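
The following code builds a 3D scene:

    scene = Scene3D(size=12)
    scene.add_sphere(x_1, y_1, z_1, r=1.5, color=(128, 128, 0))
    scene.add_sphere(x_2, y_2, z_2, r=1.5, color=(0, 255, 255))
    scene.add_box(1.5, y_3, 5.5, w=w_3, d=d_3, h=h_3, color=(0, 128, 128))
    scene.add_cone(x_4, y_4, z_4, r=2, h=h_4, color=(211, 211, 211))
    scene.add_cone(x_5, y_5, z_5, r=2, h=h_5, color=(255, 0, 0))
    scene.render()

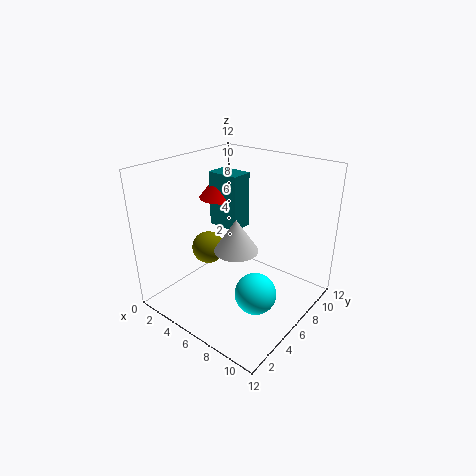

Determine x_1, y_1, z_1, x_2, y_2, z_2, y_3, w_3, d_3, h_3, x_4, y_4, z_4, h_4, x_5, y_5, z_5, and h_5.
x_1 = 2
y_1 = 6.5
z_1 = 3.5
x_2 = 10
y_2 = 3
z_2 = 4
y_3 = 7.5
w_3 = 3
d_3 = 2
h_3 = 5
x_4 = 5
y_4 = 7
z_4 = 4
h_4 = 3
x_5 = 2
y_5 = 8.5
z_5 = 8
h_5 = 2.5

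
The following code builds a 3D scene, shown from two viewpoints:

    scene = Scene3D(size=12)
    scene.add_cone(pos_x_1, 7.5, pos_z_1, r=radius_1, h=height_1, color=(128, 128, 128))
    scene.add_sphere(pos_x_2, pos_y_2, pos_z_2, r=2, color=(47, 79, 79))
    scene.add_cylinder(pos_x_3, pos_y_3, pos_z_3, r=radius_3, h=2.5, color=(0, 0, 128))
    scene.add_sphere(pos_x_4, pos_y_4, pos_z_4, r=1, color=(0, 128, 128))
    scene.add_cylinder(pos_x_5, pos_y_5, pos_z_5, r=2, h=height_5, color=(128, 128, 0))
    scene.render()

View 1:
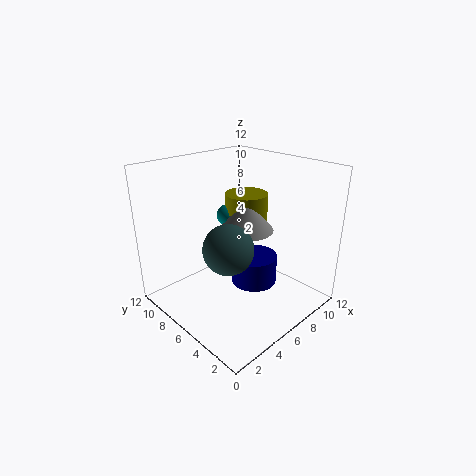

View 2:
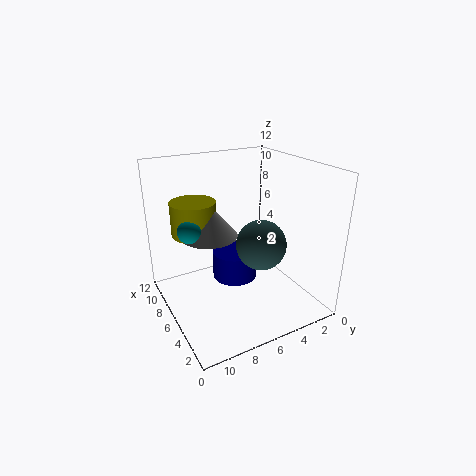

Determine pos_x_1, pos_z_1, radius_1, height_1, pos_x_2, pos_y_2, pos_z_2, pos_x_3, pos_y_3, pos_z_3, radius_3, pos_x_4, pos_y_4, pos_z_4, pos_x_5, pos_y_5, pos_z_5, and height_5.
pos_x_1 = 8.5, pos_z_1 = 5.5, radius_1 = 2.5, height_1 = 3, pos_x_2 = 4, pos_y_2 = 5, pos_z_2 = 6, pos_x_3 = 7.5, pos_y_3 = 5.5, pos_z_3 = 1.5, radius_3 = 2, pos_x_4 = 8, pos_y_4 = 9.5, pos_z_4 = 6.5, pos_x_5 = 9.5, pos_y_5 = 8.5, pos_z_5 = 5.5, height_5 = 3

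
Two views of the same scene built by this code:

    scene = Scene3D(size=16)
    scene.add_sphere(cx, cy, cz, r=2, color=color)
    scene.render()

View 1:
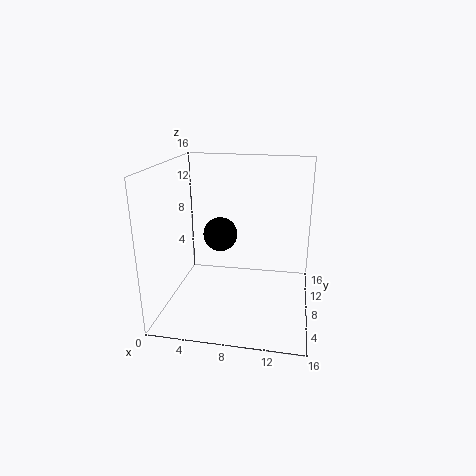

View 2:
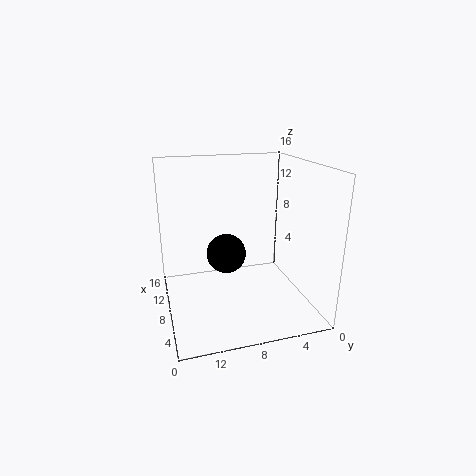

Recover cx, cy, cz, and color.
cx = 5.5, cy = 10, cz = 7.5, color = 'black'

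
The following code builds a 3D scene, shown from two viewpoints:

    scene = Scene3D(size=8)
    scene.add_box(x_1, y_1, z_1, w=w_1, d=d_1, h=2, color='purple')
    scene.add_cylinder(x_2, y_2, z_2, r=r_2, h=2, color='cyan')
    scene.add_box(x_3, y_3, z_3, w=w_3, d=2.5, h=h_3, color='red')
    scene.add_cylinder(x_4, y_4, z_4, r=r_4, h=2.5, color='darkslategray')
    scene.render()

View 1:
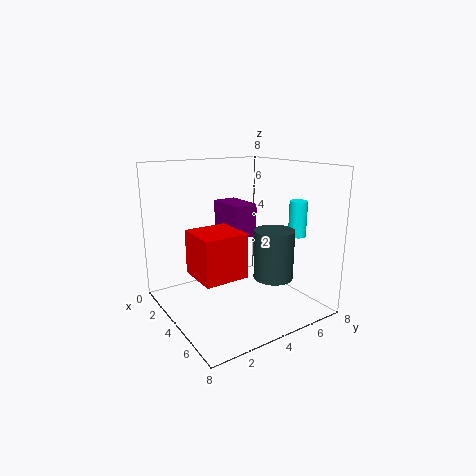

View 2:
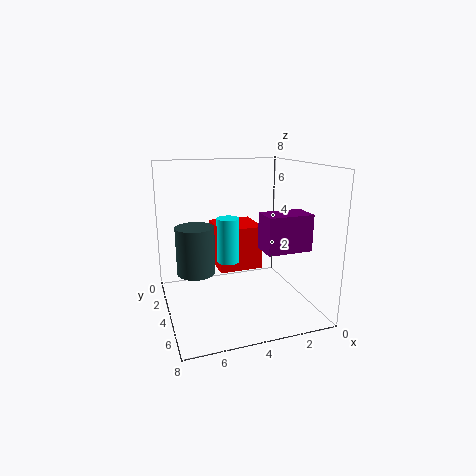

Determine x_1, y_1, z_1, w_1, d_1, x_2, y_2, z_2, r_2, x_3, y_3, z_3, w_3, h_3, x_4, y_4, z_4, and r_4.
x_1 = 0.5; y_1 = 4.5; z_1 = 3.5; w_1 = 2.5; d_1 = 1.5; x_2 = 5.5; y_2 = 7; z_2 = 4; r_2 = 0.5; x_3 = 2.5; y_3 = 1.5; z_3 = 2; w_3 = 2.5; h_3 = 2.5; x_4 = 6.5; y_4 = 4.5; z_4 = 2.5; r_4 = 1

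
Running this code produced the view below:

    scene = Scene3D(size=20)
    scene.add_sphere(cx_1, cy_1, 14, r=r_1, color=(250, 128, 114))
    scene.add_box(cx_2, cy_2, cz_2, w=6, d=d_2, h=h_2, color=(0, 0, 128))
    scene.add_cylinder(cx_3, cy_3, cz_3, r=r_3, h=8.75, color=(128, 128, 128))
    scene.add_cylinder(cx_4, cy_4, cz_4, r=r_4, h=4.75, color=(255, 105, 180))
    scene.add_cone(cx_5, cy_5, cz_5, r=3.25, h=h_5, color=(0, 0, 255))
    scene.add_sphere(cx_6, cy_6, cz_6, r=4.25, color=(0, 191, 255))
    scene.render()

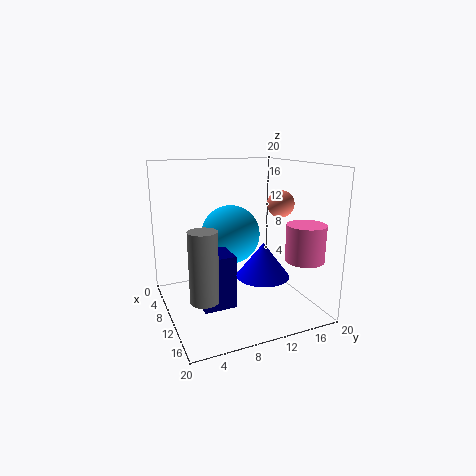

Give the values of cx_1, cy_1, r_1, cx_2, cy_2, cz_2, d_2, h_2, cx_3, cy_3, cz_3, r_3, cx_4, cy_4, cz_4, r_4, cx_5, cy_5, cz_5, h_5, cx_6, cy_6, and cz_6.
cx_1 = 9, cy_1 = 17.25, r_1 = 2, cx_2 = 8.75, cy_2 = 3.5, cz_2 = 2.25, d_2 = 4.25, h_2 = 7, cx_3 = 15.5, cy_3 = 3.25, cz_3 = 4.5, r_3 = 1.75, cx_4 = 17, cy_4 = 16.25, cz_4 = 8.25, r_4 = 2.5, cx_5 = 16.5, cy_5 = 10.5, cz_5 = 7, h_5 = 4.25, cx_6 = 7.25, cy_6 = 10, cz_6 = 9.75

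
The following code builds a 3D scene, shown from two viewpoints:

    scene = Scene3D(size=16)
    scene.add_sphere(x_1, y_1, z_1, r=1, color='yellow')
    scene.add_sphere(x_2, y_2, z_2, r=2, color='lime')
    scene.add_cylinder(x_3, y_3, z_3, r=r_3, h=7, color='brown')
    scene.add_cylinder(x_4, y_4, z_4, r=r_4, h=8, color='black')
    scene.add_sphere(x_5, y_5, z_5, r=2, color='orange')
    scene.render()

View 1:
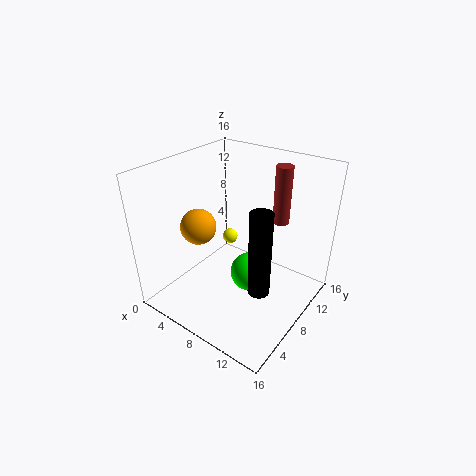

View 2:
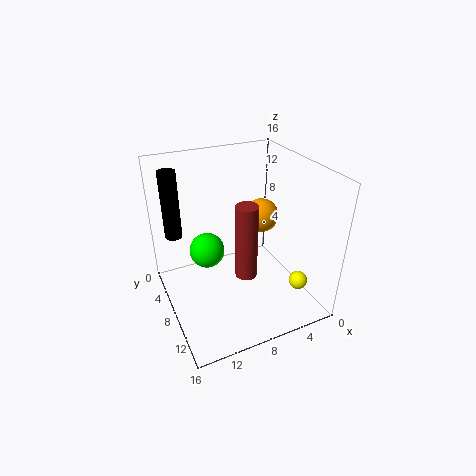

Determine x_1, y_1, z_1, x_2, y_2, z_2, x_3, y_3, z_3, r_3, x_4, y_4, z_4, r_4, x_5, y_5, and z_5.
x_1 = 3; y_1 = 13; z_1 = 4; x_2 = 11; y_2 = 6; z_2 = 6; x_3 = 10; y_3 = 14; z_3 = 8; r_3 = 1; x_4 = 14; y_4 = 3; z_4 = 7; r_4 = 1; x_5 = 4; y_5 = 6; z_5 = 9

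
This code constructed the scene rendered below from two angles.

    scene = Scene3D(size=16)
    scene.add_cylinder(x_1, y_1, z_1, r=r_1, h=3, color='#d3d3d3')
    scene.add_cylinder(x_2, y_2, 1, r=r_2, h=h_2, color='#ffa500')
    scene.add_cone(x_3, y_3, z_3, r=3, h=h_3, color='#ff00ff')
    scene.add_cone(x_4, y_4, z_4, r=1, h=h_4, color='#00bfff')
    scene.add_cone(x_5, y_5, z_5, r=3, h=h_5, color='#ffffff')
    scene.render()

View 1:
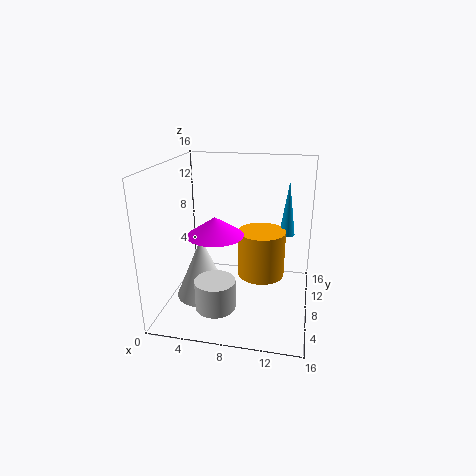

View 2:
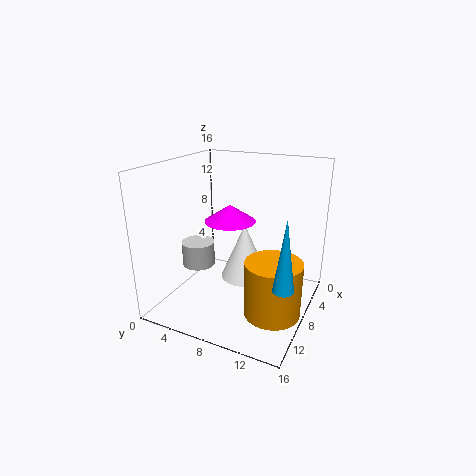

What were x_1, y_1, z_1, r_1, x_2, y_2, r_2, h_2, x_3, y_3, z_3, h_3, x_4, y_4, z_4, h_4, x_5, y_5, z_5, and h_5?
x_1 = 7; y_1 = 2; z_1 = 3; r_1 = 2; x_2 = 10; y_2 = 13; r_2 = 3; h_2 = 6; x_3 = 6; y_3 = 6; z_3 = 9; h_3 = 2; x_4 = 13; y_4 = 15; z_4 = 6; h_4 = 7; x_5 = 4; y_5 = 7; z_5 = 1; h_5 = 7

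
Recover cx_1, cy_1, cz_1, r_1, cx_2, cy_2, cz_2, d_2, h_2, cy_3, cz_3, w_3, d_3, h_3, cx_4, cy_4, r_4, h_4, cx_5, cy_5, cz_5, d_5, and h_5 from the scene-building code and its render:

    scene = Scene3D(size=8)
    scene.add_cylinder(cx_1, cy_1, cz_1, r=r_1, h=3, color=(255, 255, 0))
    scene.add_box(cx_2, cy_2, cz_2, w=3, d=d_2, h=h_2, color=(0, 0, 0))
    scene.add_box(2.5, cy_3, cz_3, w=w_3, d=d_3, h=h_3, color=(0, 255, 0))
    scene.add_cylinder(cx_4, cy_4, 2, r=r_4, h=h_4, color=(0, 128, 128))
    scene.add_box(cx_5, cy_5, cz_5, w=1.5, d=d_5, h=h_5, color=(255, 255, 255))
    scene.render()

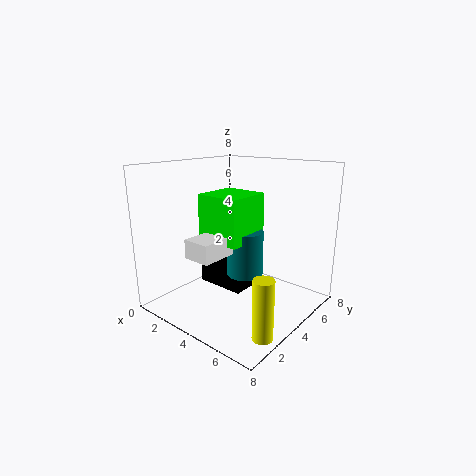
cx_1 = 7.5, cy_1 = 1.5, cz_1 = 0.5, r_1 = 0.5, cx_2 = 1, cy_2 = 4, cz_2 = 0.5, d_2 = 2, h_2 = 1.5, cy_3 = 2.5, cz_3 = 4, w_3 = 2.5, d_3 = 2.5, h_3 = 2.5, cx_4 = 4.5, cy_4 = 4, r_4 = 1, h_4 = 2.5, cx_5 = 3, cy_5 = 1, cz_5 = 3.5, d_5 = 2.5, h_5 = 1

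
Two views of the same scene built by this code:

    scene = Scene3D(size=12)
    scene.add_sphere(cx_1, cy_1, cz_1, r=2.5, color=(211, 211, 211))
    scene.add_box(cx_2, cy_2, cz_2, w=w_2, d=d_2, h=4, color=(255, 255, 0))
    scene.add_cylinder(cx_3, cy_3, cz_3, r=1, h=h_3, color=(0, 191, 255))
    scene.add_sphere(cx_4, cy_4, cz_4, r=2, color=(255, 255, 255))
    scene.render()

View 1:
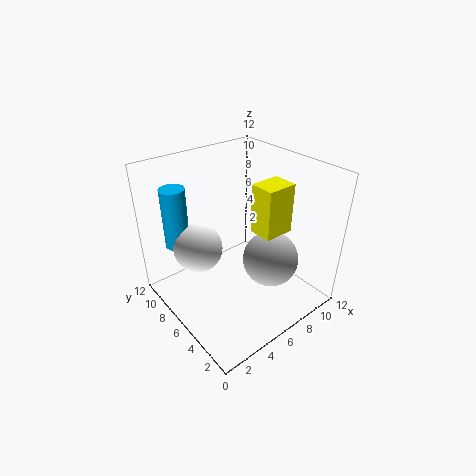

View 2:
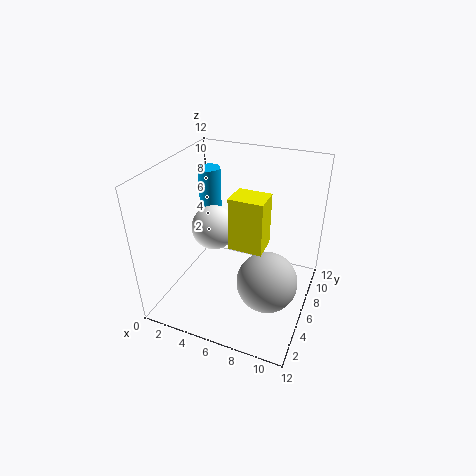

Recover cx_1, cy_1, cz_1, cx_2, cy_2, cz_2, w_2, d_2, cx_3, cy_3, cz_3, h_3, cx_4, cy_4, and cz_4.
cx_1 = 9; cy_1 = 5; cz_1 = 3; cx_2 = 6.5; cy_2 = 3; cz_2 = 7; w_2 = 2.5; d_2 = 2; cx_3 = 2; cy_3 = 9; cz_3 = 5.5; h_3 = 5; cx_4 = 3; cy_4 = 7.5; cz_4 = 5.5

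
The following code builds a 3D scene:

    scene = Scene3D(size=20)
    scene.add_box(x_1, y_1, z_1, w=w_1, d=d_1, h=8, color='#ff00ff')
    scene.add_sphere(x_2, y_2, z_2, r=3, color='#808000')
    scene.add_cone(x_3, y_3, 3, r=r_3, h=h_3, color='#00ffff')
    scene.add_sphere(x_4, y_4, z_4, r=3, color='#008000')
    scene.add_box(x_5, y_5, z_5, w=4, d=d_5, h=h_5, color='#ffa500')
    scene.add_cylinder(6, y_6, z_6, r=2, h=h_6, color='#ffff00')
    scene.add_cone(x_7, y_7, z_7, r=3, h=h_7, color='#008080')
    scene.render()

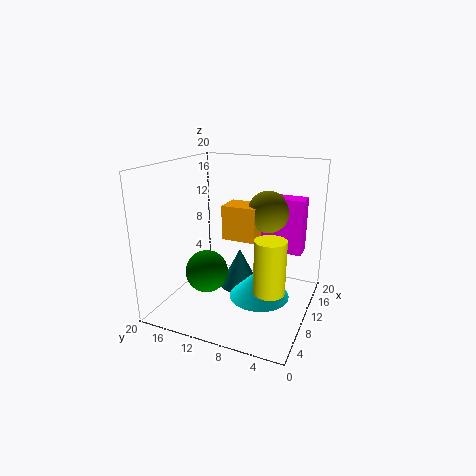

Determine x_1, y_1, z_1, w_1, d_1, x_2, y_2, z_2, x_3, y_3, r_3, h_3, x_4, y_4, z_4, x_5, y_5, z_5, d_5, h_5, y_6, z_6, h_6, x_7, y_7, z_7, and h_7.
x_1 = 14
y_1 = 2
z_1 = 7
w_1 = 3
d_1 = 6
x_2 = 14
y_2 = 7
z_2 = 13
x_3 = 8
y_3 = 6
r_3 = 4
h_3 = 4
x_4 = 8
y_4 = 14
z_4 = 5
x_5 = 11
y_5 = 8
z_5 = 9
d_5 = 5
h_5 = 5
y_6 = 4
z_6 = 5
h_6 = 7
x_7 = 13
y_7 = 11
z_7 = 1
h_7 = 6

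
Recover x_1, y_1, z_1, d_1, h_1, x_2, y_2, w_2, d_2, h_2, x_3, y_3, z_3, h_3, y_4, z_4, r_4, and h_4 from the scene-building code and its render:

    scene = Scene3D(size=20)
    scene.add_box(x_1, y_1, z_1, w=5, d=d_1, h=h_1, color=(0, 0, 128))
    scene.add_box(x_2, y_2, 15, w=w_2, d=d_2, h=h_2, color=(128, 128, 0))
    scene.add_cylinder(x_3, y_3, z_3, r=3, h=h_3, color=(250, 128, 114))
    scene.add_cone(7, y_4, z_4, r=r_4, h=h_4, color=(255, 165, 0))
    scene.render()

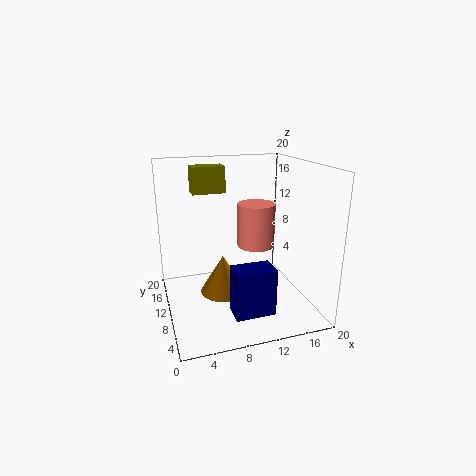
x_1 = 7, y_1 = 1, z_1 = 3, d_1 = 3, h_1 = 6, x_2 = 5, y_2 = 16, w_2 = 5, d_2 = 3, h_2 = 4, x_3 = 15, y_3 = 16, z_3 = 6, h_3 = 7, y_4 = 7, z_4 = 4, r_4 = 3, h_4 = 5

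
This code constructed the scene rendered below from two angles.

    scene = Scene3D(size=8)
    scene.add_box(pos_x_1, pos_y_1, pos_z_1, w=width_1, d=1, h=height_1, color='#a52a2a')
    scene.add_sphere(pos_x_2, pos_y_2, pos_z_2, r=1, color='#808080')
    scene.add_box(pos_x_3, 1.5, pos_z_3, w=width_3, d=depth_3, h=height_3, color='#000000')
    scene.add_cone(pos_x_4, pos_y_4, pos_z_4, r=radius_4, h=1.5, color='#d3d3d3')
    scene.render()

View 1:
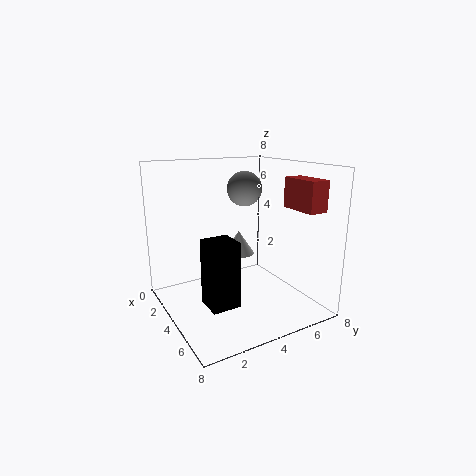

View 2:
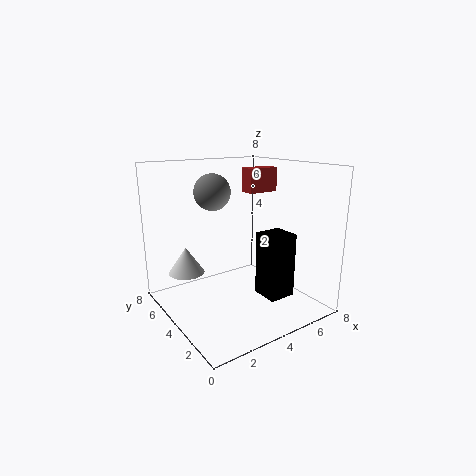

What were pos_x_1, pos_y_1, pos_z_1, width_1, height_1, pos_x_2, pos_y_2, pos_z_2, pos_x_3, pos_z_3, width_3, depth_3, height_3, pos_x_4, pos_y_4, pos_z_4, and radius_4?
pos_x_1 = 6, pos_y_1 = 5.5, pos_z_1 = 6, width_1 = 2, height_1 = 1.5, pos_x_2 = 3, pos_y_2 = 5, pos_z_2 = 6.5, pos_x_3 = 4.5, pos_z_3 = 1, width_3 = 1.5, depth_3 = 1.5, height_3 = 3.5, pos_x_4 = 1.5, pos_y_4 = 5.5, pos_z_4 = 2, radius_4 = 1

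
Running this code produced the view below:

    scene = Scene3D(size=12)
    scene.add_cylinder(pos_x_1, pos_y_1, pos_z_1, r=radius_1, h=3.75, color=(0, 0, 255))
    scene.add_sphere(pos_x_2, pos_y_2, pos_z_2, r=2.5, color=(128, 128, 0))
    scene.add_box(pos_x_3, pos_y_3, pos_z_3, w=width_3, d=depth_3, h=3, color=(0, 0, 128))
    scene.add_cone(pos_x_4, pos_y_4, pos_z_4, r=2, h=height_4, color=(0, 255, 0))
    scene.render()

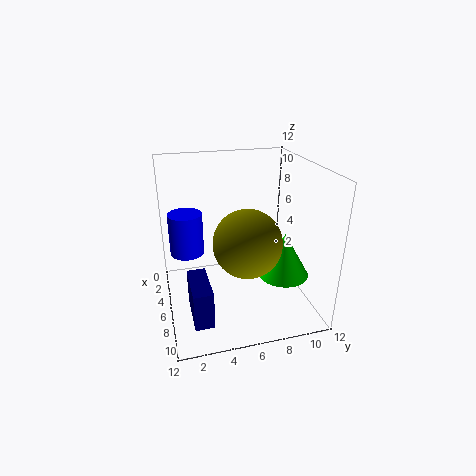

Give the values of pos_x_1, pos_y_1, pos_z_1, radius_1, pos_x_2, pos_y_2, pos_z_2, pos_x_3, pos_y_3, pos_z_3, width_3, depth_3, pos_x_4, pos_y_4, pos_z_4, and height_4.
pos_x_1 = 3.25
pos_y_1 = 2
pos_z_1 = 3.75
radius_1 = 1.5
pos_x_2 = 9.5
pos_y_2 = 5.75
pos_z_2 = 7.25
pos_x_3 = 6.75
pos_y_3 = 1.5
pos_z_3 = 1
width_3 = 3.75
depth_3 = 1.5
pos_x_4 = 8.75
pos_y_4 = 9
pos_z_4 = 3.75
height_4 = 3.5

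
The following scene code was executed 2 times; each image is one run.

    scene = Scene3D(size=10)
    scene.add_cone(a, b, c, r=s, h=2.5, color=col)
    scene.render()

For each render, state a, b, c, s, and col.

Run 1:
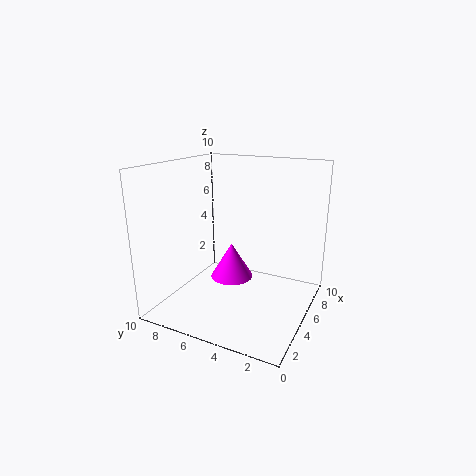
a = 5
b = 5.5
c = 2
s = 1.5
col = 'magenta'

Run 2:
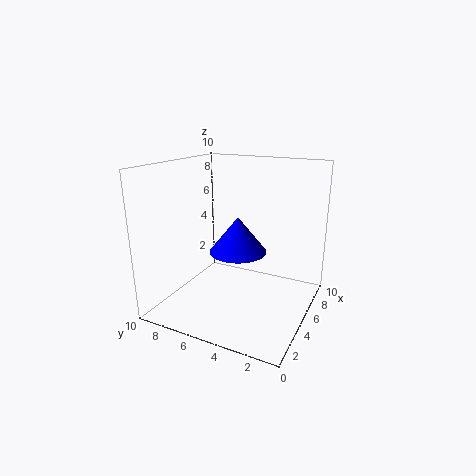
a = 5
b = 5
c = 4
s = 2
col = 'blue'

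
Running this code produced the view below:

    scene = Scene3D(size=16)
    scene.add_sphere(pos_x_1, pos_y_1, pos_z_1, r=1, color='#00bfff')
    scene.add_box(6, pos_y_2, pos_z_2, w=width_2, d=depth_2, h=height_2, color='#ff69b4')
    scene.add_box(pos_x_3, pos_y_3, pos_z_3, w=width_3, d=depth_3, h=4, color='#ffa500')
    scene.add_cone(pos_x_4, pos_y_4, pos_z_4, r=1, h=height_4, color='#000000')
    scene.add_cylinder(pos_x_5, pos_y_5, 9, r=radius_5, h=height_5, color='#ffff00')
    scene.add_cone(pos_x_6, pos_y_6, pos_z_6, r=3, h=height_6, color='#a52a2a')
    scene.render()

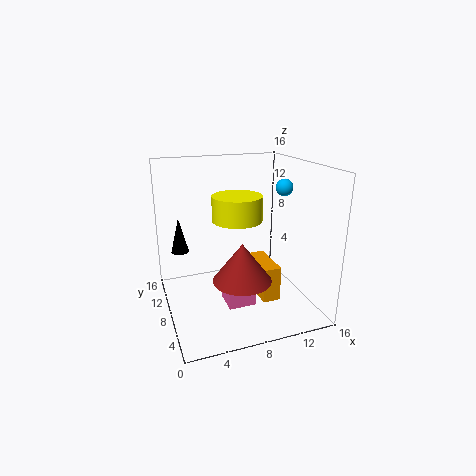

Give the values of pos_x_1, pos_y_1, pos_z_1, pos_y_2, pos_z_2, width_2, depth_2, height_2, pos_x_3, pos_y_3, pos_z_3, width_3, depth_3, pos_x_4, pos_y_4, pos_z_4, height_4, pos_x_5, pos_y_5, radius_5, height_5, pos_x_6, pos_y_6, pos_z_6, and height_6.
pos_x_1 = 14, pos_y_1 = 9, pos_z_1 = 13, pos_y_2 = 5, pos_z_2 = 1, width_2 = 3, depth_2 = 3, height_2 = 2, pos_x_3 = 10, pos_y_3 = 5, pos_z_3 = 1, width_3 = 2, depth_3 = 5, pos_x_4 = 2, pos_y_4 = 11, pos_z_4 = 6, height_4 = 4, pos_x_5 = 9, pos_y_5 = 11, radius_5 = 3, height_5 = 3, pos_x_6 = 7, pos_y_6 = 4, pos_z_6 = 5, height_6 = 4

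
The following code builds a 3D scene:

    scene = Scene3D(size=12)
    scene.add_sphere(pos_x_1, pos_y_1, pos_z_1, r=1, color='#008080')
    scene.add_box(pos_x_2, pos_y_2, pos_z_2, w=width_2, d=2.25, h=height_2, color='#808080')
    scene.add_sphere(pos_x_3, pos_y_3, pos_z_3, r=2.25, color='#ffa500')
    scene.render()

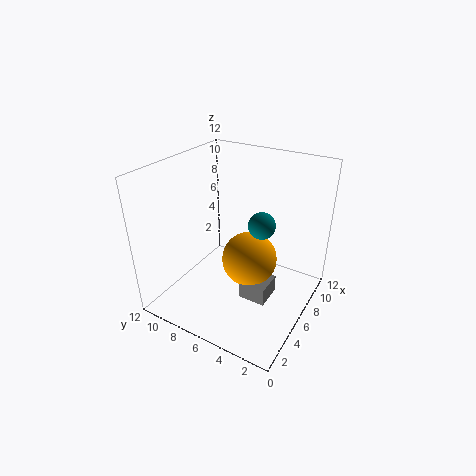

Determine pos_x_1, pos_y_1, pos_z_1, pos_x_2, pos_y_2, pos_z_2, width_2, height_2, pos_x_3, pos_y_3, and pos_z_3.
pos_x_1 = 4.75
pos_y_1 = 3.25
pos_z_1 = 8.5
pos_x_2 = 4
pos_y_2 = 2.5
pos_z_2 = 1.75
width_2 = 2.25
height_2 = 1.5
pos_x_3 = 5.75
pos_y_3 = 4.75
pos_z_3 = 4.5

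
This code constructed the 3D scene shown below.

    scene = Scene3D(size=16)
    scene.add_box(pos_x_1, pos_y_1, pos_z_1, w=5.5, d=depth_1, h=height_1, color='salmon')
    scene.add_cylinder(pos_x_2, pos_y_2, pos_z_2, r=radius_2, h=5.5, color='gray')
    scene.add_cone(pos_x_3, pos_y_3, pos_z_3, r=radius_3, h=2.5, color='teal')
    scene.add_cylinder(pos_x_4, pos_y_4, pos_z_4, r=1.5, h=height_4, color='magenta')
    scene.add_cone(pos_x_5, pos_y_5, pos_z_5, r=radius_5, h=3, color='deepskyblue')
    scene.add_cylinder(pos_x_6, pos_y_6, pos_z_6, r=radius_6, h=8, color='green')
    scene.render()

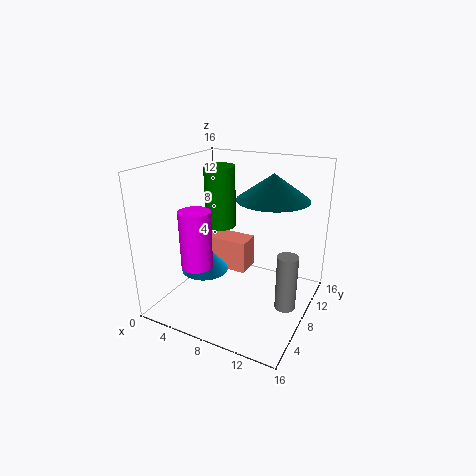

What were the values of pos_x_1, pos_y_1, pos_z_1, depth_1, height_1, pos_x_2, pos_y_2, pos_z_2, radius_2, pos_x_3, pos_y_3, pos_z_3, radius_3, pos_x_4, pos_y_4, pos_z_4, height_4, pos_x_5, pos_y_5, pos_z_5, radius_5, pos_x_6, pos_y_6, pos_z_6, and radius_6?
pos_x_1 = 2
pos_y_1 = 10.5
pos_z_1 = 2
depth_1 = 3
height_1 = 4
pos_x_2 = 15
pos_y_2 = 4.5
pos_z_2 = 3.5
radius_2 = 1
pos_x_3 = 12.5
pos_y_3 = 6.5
pos_z_3 = 13.5
radius_3 = 3.5
pos_x_4 = 7
pos_y_4 = 1.5
pos_z_4 = 7.5
height_4 = 5.5
pos_x_5 = 5.5
pos_y_5 = 5
pos_z_5 = 5
radius_5 = 2.5
pos_x_6 = 2.5
pos_y_6 = 13.5
pos_z_6 = 6.5
radius_6 = 2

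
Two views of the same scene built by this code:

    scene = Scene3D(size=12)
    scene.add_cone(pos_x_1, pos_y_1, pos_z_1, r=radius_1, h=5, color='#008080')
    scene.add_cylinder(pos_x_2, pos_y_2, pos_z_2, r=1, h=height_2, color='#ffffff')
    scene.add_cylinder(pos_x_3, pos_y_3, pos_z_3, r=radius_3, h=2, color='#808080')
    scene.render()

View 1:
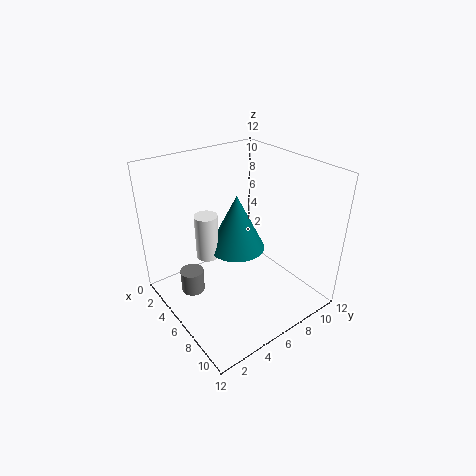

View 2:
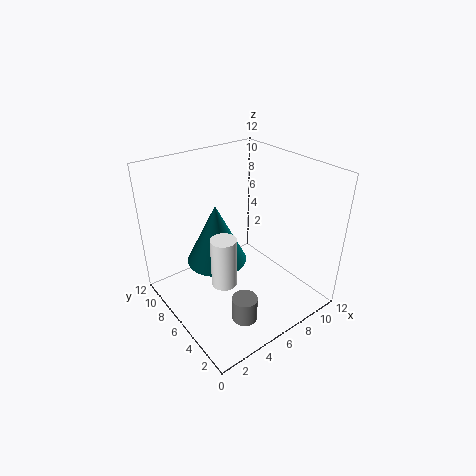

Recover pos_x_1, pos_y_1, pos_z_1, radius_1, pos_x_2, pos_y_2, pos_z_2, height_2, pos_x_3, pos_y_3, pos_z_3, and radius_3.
pos_x_1 = 4.5; pos_y_1 = 7; pos_z_1 = 4; radius_1 = 2.5; pos_x_2 = 3.5; pos_y_2 = 4.5; pos_z_2 = 3.5; height_2 = 4; pos_x_3 = 4; pos_y_3 = 2.5; pos_z_3 = 1; radius_3 = 1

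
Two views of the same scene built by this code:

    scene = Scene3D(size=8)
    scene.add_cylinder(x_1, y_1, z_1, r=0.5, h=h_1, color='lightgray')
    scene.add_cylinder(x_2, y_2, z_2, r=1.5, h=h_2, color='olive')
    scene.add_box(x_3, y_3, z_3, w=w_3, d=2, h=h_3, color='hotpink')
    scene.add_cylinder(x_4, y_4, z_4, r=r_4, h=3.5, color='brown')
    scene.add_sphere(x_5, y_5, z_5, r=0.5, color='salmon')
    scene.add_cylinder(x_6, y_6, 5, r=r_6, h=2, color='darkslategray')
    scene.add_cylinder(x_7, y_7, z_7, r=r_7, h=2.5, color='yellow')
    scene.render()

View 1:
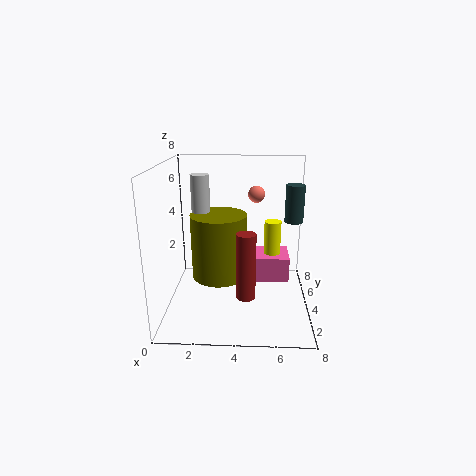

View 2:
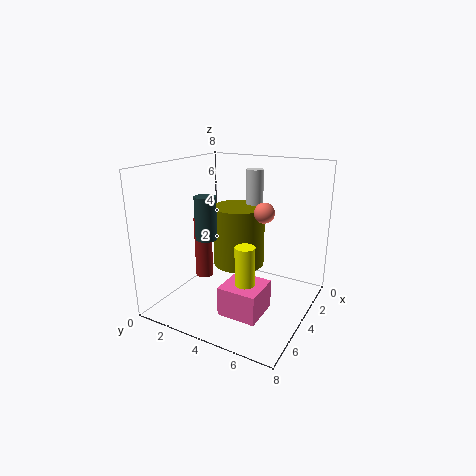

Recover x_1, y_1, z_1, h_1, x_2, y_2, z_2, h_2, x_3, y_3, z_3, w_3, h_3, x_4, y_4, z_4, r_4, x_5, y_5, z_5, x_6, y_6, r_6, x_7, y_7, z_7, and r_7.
x_1 = 2, y_1 = 4, z_1 = 4, h_1 = 3.5, x_2 = 3, y_2 = 3.5, z_2 = 2, h_2 = 3.5, x_3 = 5, y_3 = 4.5, z_3 = 1, w_3 = 2, h_3 = 1.5, x_4 = 4.5, y_4 = 2, z_4 = 1.5, r_4 = 0.5, x_5 = 5, y_5 = 6, z_5 = 6, x_6 = 7, y_6 = 4, r_6 = 0.5, x_7 = 6, y_7 = 5.5, z_7 = 2, r_7 = 0.5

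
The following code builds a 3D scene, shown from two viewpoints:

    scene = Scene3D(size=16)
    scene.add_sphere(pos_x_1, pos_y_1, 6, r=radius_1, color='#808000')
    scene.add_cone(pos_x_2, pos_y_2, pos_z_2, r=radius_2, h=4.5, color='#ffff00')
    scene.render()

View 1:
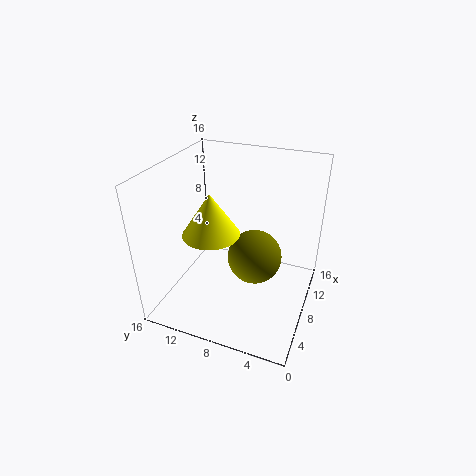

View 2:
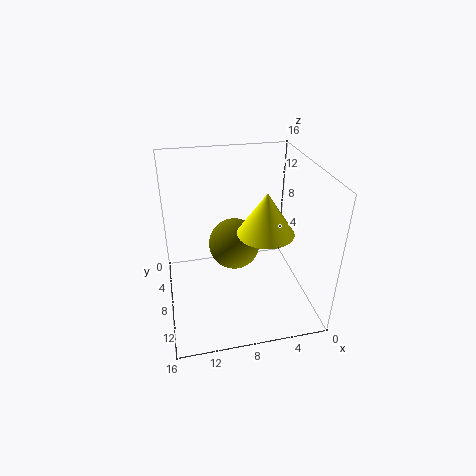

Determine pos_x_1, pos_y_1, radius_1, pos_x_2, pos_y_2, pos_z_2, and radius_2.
pos_x_1 = 8, pos_y_1 = 6, radius_1 = 3, pos_x_2 = 5.5, pos_y_2 = 10, pos_z_2 = 9.5, radius_2 = 3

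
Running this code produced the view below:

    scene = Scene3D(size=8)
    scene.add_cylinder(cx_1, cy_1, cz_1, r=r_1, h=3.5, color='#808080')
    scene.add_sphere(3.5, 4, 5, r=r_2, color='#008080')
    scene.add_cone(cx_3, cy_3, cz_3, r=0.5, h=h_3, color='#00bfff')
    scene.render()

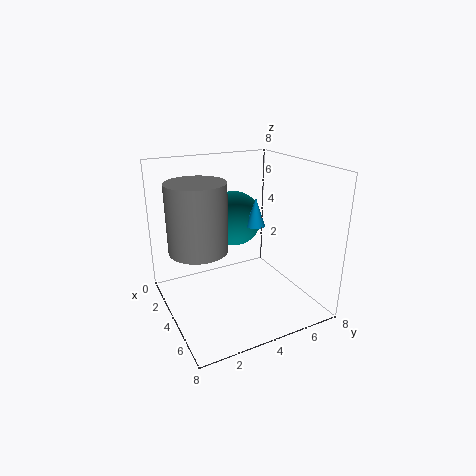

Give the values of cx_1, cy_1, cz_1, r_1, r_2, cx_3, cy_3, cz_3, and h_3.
cx_1 = 4.5, cy_1 = 1.5, cz_1 = 4, r_1 = 1.5, r_2 = 1.5, cx_3 = 5, cy_3 = 4.5, cz_3 = 5, h_3 = 1.5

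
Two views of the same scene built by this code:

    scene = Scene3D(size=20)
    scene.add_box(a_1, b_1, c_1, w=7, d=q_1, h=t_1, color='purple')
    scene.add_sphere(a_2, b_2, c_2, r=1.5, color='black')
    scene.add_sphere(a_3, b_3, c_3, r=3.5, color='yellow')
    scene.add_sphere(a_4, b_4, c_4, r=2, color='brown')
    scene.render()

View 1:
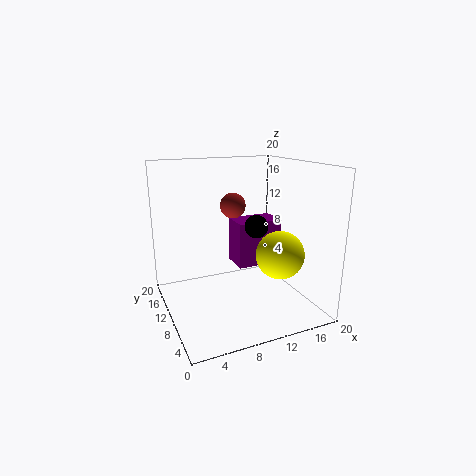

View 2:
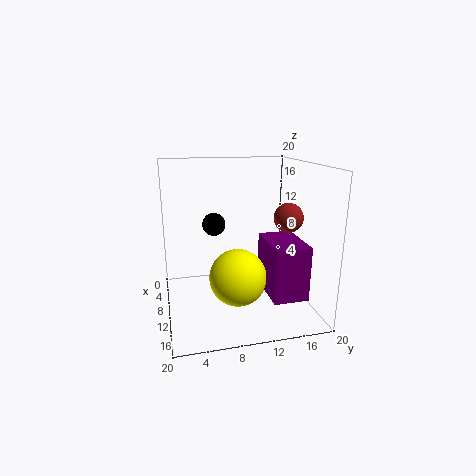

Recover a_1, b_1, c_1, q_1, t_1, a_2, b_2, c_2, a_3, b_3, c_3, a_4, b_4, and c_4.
a_1 = 11.5, b_1 = 12.5, c_1 = 4, q_1 = 4.5, t_1 = 7, a_2 = 11, b_2 = 6.5, c_2 = 12.5, a_3 = 16, b_3 = 8.5, c_3 = 7, a_4 = 12, b_4 = 16.5, c_4 = 13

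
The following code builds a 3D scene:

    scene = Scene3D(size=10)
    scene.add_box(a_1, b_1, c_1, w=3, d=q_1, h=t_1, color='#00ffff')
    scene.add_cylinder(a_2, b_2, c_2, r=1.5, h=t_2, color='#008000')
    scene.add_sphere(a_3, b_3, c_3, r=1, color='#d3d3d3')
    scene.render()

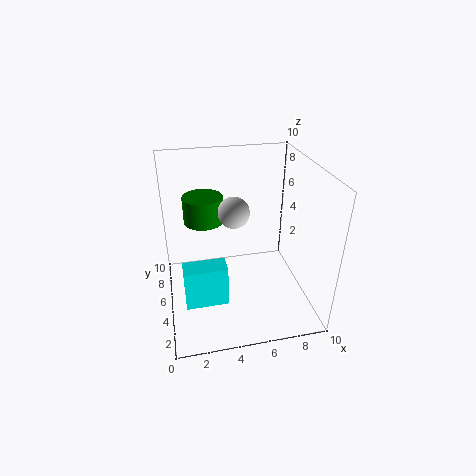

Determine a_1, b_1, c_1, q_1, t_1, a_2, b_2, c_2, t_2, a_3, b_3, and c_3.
a_1 = 1
b_1 = 3.5
c_1 = 0.5
q_1 = 1.5
t_1 = 3
a_2 = 3
b_2 = 8
c_2 = 5
t_2 = 2
a_3 = 4.5
b_3 = 4
c_3 = 7.5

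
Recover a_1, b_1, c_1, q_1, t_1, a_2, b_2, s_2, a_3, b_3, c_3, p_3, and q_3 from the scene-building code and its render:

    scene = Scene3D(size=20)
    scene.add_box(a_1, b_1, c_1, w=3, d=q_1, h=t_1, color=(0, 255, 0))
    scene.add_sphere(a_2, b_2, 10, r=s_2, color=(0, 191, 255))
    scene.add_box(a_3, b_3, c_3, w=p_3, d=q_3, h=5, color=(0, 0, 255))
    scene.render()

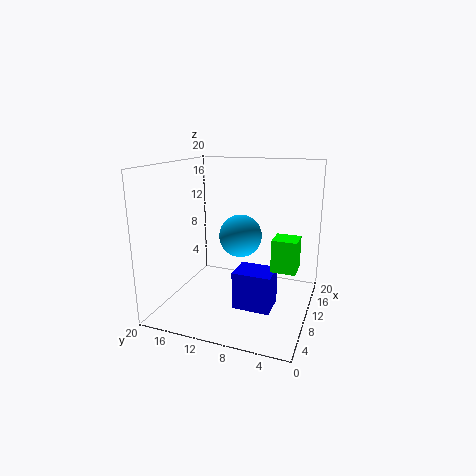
a_1 = 5, b_1 = 1, c_1 = 8, q_1 = 3, t_1 = 4, a_2 = 11, b_2 = 10, s_2 = 3, a_3 = 5, b_3 = 4, c_3 = 2, p_3 = 4, q_3 = 5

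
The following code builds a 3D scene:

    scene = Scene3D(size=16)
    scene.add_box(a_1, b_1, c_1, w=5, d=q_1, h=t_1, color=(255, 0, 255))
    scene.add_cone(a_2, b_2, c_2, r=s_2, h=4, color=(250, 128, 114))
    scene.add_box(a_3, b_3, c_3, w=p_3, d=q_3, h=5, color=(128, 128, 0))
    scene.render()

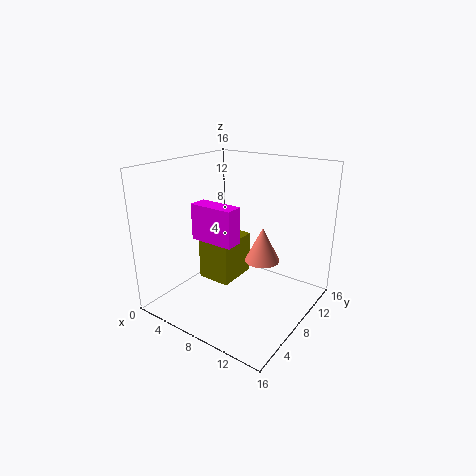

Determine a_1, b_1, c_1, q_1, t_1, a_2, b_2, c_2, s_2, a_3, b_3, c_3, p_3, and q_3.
a_1 = 4; b_1 = 5; c_1 = 8; q_1 = 2; t_1 = 4; a_2 = 10; b_2 = 10; c_2 = 5; s_2 = 2; a_3 = 3; b_3 = 7; c_3 = 2; p_3 = 4; q_3 = 5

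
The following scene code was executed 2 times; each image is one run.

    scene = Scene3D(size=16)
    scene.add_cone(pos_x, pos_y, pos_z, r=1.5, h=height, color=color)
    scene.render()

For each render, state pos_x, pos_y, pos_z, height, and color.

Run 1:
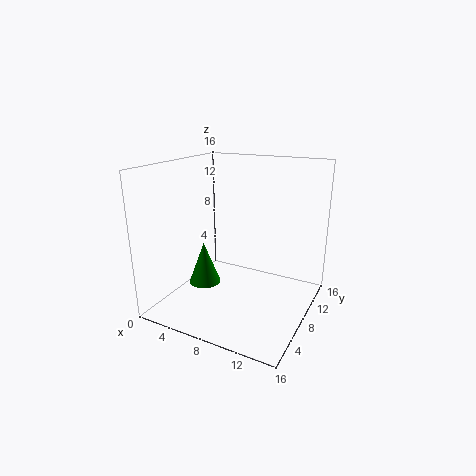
pos_x = 7.5
pos_y = 2
pos_z = 5.5
height = 4
color = 'green'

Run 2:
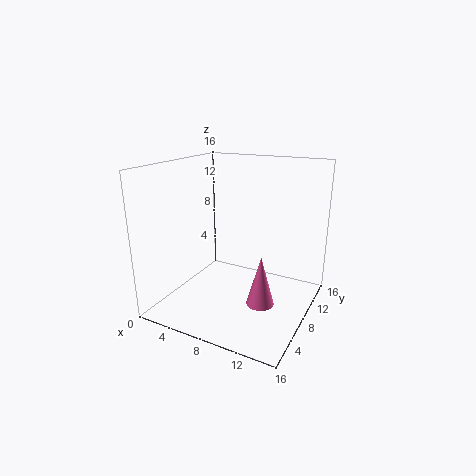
pos_x = 11.5
pos_y = 6.5
pos_z = 1.5
height = 5.5
color = 'hotpink'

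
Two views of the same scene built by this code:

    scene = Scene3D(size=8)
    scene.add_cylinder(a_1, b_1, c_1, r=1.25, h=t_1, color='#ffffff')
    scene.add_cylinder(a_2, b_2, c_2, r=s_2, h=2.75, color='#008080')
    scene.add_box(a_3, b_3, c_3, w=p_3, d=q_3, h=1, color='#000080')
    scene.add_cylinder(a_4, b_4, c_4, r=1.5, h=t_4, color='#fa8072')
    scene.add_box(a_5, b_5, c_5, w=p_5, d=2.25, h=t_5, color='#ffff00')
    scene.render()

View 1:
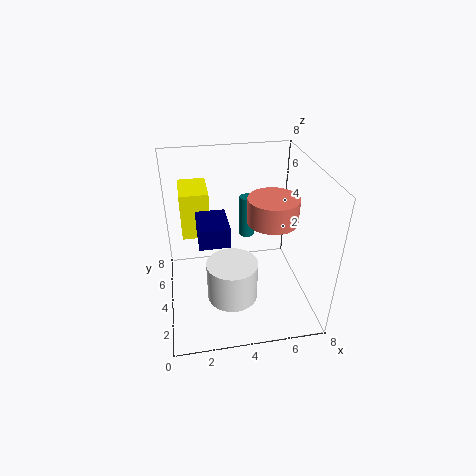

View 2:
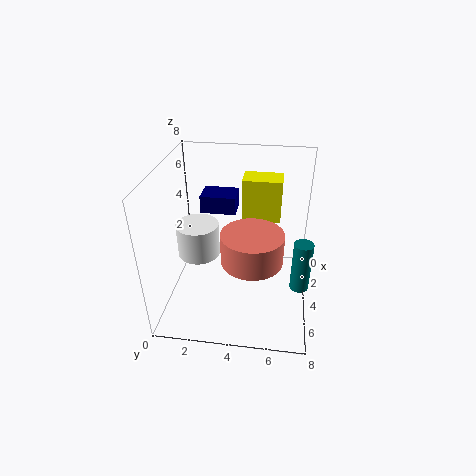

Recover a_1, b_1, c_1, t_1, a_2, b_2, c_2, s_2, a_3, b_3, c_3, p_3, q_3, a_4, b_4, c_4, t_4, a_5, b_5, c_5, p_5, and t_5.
a_1 = 3.25, b_1 = 1.5, c_1 = 2.25, t_1 = 2, a_2 = 5.25, b_2 = 7.5, c_2 = 2, s_2 = 0.5, a_3 = 1.75, b_3 = 1.75, c_3 = 5, p_3 = 1.5, q_3 = 2, a_4 = 6.25, b_4 = 5, c_4 = 4.25, t_4 = 1.5, a_5 = 1, b_5 = 4, c_5 = 4.25, p_5 = 1.5, t_5 = 2.5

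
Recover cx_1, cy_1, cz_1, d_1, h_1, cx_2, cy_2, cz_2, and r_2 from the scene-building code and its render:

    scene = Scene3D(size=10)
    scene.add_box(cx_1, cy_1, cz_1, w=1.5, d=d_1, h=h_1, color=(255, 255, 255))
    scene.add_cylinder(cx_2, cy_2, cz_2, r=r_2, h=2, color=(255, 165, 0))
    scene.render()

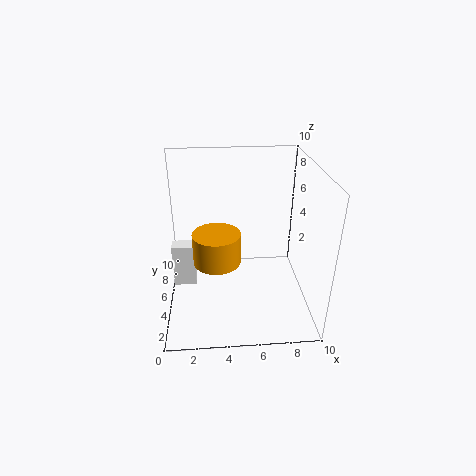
cx_1 = 0.5, cy_1 = 4, cz_1 = 2, d_1 = 1, h_1 = 3, cx_2 = 3.5, cy_2 = 3, cz_2 = 4.5, r_2 = 1.5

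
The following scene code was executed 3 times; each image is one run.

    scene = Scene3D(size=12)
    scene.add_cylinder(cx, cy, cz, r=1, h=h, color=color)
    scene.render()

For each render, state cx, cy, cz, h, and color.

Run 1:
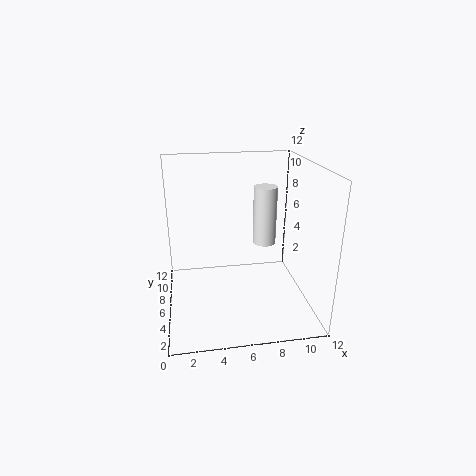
cx = 8.5, cy = 7, cz = 5, h = 5, color = 'white'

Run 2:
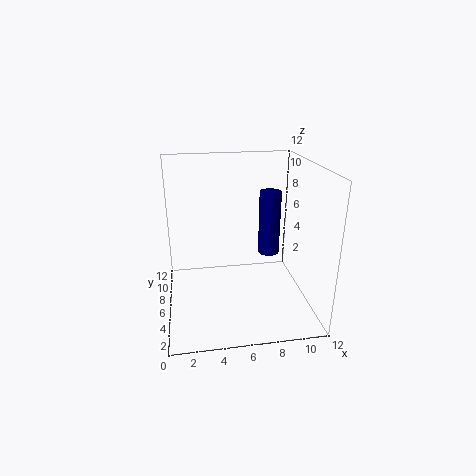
cx = 9.5, cy = 9, cz = 3, h = 6, color = 'navy'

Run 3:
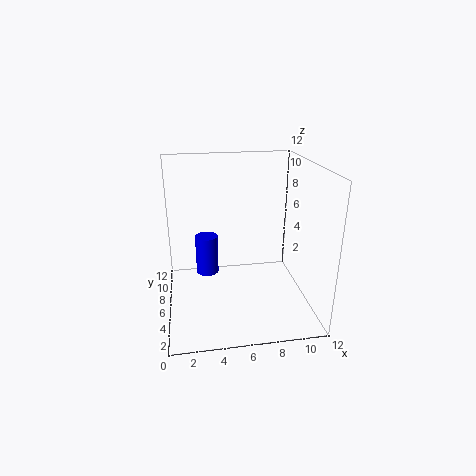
cx = 3.5, cy = 8, cz = 2, h = 3.5, color = 'blue'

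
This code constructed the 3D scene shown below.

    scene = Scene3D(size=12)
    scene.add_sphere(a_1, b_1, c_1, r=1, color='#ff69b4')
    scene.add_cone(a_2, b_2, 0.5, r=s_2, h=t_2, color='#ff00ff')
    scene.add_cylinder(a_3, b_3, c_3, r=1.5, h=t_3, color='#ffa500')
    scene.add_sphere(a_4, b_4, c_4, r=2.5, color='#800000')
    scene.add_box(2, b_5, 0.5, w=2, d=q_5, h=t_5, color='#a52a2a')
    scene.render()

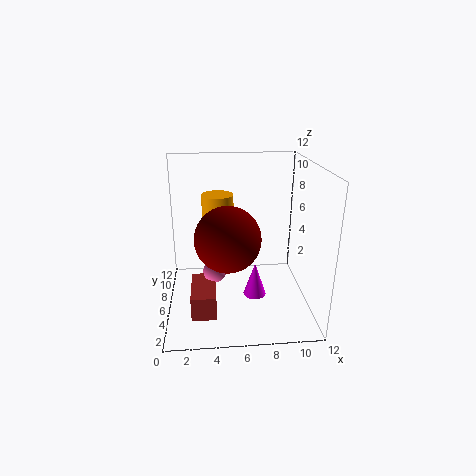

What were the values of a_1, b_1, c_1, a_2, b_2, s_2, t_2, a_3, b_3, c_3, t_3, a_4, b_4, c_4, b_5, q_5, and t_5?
a_1 = 4; b_1 = 6; c_1 = 3; a_2 = 7.5; b_2 = 6; s_2 = 1; t_2 = 3; a_3 = 4.5; b_3 = 10.5; c_3 = 6; t_3 = 2.5; a_4 = 5; b_4 = 3.5; c_4 = 7; b_5 = 2.5; q_5 = 4; t_5 = 2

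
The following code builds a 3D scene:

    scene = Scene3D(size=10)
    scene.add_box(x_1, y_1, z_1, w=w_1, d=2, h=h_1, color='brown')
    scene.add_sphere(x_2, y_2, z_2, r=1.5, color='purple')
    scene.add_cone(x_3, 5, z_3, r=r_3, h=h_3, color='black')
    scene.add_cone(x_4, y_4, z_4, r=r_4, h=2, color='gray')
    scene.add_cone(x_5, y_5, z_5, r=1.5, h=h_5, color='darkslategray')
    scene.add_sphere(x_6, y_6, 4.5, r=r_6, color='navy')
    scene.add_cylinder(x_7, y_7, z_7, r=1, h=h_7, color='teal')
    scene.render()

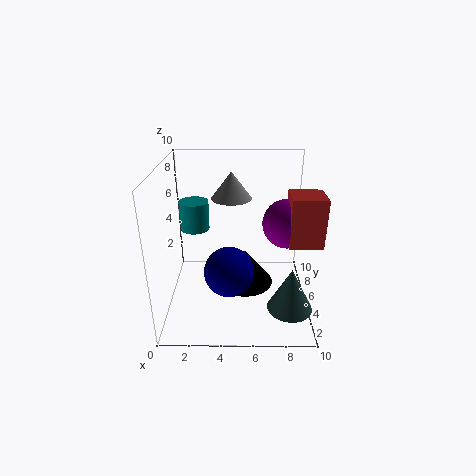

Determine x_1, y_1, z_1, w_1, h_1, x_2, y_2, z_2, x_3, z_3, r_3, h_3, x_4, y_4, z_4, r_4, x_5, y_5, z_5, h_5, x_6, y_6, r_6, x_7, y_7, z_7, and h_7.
x_1 = 8
y_1 = 1.5
z_1 = 6
w_1 = 2
h_1 = 3
x_2 = 8
y_2 = 3
z_2 = 7
x_3 = 5.5
z_3 = 1.5
r_3 = 2
h_3 = 2.5
x_4 = 4.5
y_4 = 7.5
z_4 = 7
r_4 = 1.5
x_5 = 8.5
y_5 = 2.5
z_5 = 1
h_5 = 3
x_6 = 4.5
y_6 = 1.5
r_6 = 1.5
x_7 = 2
y_7 = 5.5
z_7 = 5.5
h_7 = 2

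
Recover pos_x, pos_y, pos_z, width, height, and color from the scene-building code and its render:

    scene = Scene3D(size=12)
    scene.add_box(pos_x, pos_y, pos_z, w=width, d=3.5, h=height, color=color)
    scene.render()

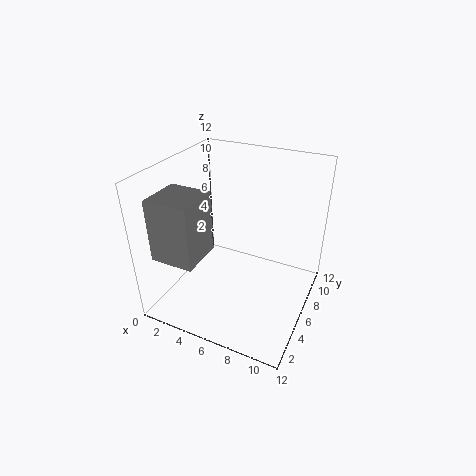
pos_x = 1; pos_y = 1; pos_z = 5.5; width = 3.5; height = 5; color = 'gray'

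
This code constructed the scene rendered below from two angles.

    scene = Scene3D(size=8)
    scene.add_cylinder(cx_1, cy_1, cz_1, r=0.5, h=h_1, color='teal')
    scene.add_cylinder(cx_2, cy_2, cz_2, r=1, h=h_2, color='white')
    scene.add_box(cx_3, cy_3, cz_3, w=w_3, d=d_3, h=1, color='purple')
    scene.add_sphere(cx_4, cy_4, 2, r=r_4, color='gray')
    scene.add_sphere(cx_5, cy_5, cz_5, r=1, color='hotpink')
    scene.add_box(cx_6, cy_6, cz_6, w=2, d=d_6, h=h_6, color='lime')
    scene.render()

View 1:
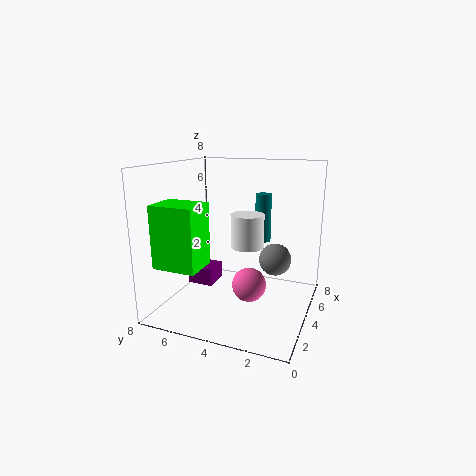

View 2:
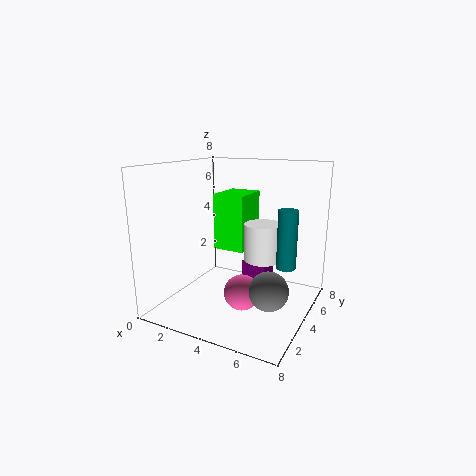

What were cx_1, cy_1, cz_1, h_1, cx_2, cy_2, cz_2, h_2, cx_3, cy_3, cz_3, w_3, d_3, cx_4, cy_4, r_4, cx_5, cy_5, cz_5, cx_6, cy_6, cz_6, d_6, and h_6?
cx_1 = 7
cy_1 = 3.5
cz_1 = 3
h_1 = 3
cx_2 = 5.5
cy_2 = 4
cz_2 = 3
h_2 = 2
cx_3 = 3.5
cy_3 = 5.5
cz_3 = 1
w_3 = 1.5
d_3 = 1.5
cx_4 = 6.5
cy_4 = 2.5
r_4 = 1
cx_5 = 4.5
cy_5 = 3.5
cz_5 = 1
cx_6 = 1.5
cy_6 = 5.5
cz_6 = 2.5
d_6 = 2.5
h_6 = 3.5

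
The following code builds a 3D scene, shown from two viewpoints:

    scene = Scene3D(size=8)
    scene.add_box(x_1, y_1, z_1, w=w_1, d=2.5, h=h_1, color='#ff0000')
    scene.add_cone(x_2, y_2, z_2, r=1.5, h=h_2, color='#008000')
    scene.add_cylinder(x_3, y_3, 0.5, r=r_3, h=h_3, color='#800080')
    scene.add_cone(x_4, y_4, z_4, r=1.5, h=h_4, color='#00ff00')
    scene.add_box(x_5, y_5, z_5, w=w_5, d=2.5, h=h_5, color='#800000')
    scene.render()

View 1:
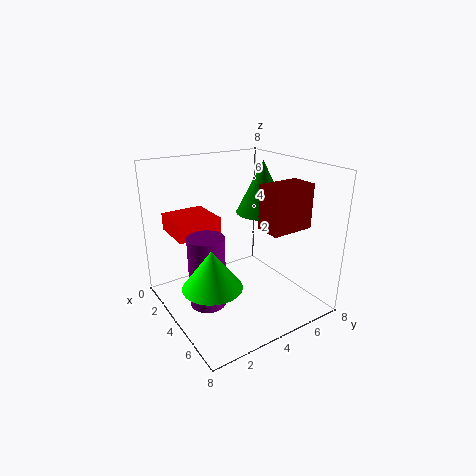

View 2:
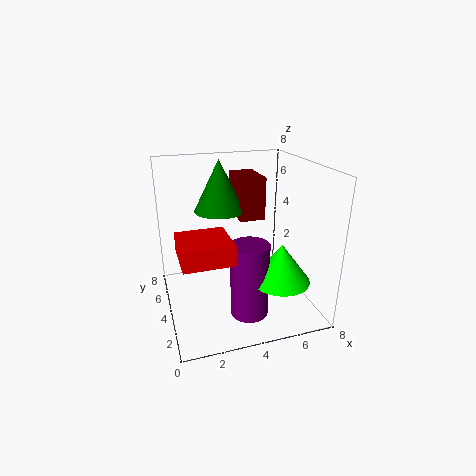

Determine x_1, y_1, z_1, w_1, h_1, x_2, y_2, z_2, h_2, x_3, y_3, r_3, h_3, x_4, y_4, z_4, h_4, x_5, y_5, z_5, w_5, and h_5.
x_1 = 0.5, y_1 = 1, z_1 = 4, w_1 = 2.5, h_1 = 1, x_2 = 3.5, y_2 = 6, z_2 = 5, h_2 = 3, x_3 = 4, y_3 = 2, r_3 = 1, h_3 = 4, x_4 = 5.5, y_4 = 1.5, z_4 = 2.5, h_4 = 2, x_5 = 4.5, y_5 = 5, z_5 = 4.5, w_5 = 1.5, h_5 = 2.5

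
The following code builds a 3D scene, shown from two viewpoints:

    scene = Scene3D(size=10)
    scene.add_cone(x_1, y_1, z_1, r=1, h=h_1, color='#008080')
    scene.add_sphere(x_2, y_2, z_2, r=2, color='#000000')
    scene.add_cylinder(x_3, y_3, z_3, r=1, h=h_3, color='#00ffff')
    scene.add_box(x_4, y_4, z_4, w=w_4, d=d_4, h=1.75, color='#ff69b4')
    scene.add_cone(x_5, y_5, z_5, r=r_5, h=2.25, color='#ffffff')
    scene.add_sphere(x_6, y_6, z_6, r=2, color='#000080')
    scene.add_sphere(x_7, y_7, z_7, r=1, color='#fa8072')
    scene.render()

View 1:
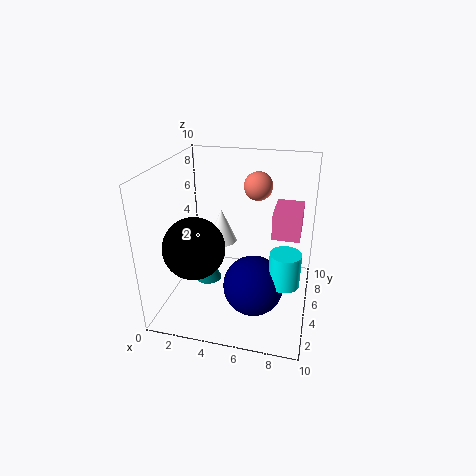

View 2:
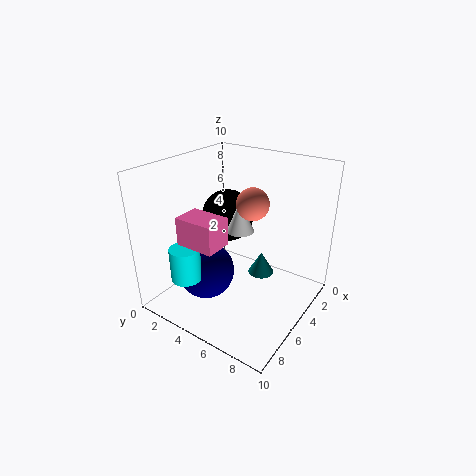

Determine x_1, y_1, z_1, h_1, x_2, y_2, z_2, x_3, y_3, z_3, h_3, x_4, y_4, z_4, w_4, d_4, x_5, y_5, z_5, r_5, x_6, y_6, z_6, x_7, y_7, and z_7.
x_1 = 2.5, y_1 = 5.5, z_1 = 1, h_1 = 1.75, x_2 = 2.75, y_2 = 2.5, z_2 = 5.25, x_3 = 8.5, y_3 = 3.25, z_3 = 3, h_3 = 2.25, x_4 = 7.5, y_4 = 3.5, z_4 = 6, w_4 = 1.75, d_4 = 2.5, x_5 = 4, y_5 = 4.5, z_5 = 5, r_5 = 1, x_6 = 6.5, y_6 = 3.25, z_6 = 2.5, x_7 = 6, y_7 = 6.75, z_7 = 8.25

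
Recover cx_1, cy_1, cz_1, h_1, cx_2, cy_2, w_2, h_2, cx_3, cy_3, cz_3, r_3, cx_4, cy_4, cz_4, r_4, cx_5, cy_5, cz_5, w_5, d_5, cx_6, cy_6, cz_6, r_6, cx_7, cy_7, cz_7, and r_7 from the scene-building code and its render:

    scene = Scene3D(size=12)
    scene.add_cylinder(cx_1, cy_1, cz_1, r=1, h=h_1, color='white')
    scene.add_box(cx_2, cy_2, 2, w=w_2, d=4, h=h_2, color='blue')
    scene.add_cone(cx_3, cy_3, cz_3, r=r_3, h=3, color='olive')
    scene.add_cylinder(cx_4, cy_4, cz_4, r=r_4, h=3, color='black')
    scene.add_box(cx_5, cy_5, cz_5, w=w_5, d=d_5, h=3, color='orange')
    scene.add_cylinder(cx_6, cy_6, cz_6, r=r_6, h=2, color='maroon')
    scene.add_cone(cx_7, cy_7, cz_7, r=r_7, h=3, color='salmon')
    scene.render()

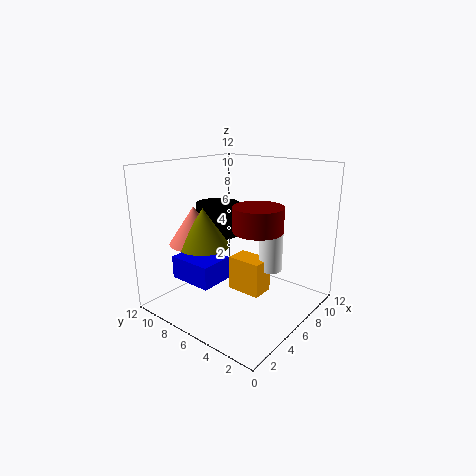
cx_1 = 8; cy_1 = 4; cz_1 = 3; h_1 = 5; cx_2 = 3; cy_2 = 7; w_2 = 3; h_2 = 2; cx_3 = 3; cy_3 = 7; cz_3 = 6; r_3 = 2; cx_4 = 8; cy_4 = 10; cz_4 = 5; r_4 = 2; cx_5 = 6; cy_5 = 4; cz_5 = 1; w_5 = 2; d_5 = 3; cx_6 = 6; cy_6 = 4; cz_6 = 7; r_6 = 2; cx_7 = 3; cy_7 = 8; cz_7 = 6; r_7 = 2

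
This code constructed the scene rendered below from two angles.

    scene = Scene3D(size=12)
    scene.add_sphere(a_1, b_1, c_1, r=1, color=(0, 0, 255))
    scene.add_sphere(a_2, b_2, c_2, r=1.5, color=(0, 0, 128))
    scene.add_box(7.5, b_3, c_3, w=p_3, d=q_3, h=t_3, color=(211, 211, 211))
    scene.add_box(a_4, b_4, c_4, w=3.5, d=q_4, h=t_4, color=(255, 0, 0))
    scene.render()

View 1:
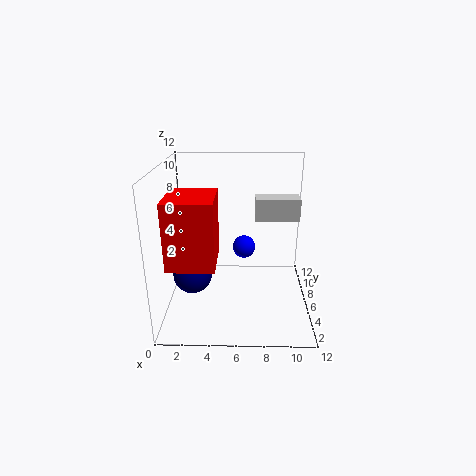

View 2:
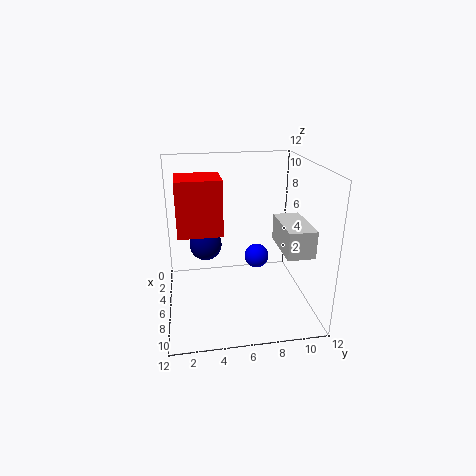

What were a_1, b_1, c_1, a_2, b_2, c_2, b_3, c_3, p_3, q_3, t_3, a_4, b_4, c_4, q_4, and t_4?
a_1 = 6.5; b_1 = 7.5; c_1 = 4.5; a_2 = 2.5; b_2 = 3.5; c_2 = 4; b_3 = 8.5; c_3 = 6.5; p_3 = 4; q_3 = 2; t_3 = 2; a_4 = 1; b_4 = 1; c_4 = 5.5; q_4 = 4; t_4 = 5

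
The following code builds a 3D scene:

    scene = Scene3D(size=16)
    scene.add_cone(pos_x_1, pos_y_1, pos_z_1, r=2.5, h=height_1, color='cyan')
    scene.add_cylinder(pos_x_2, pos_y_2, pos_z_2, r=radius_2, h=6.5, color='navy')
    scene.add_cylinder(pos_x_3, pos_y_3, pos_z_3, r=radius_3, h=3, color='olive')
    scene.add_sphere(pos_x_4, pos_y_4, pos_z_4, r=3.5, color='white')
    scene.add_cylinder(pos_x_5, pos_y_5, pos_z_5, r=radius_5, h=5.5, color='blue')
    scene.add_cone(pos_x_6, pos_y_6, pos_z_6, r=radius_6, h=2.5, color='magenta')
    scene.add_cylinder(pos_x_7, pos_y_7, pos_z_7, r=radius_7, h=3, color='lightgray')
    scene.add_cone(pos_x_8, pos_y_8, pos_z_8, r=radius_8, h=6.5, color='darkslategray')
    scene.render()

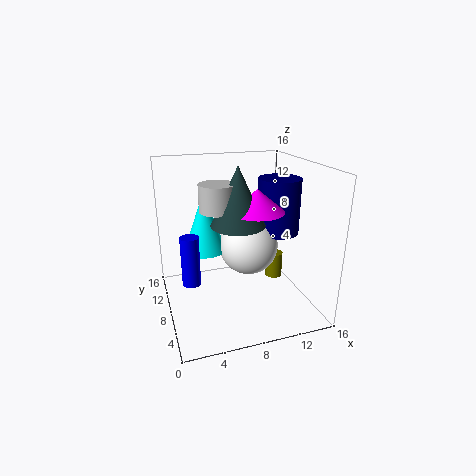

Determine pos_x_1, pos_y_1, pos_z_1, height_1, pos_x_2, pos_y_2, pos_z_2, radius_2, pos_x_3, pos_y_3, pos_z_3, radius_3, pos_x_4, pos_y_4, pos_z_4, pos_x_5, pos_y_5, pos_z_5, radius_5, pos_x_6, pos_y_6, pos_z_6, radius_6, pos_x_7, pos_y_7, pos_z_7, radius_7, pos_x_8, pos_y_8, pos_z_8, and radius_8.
pos_x_1 = 5
pos_y_1 = 11.5
pos_z_1 = 5.5
height_1 = 7
pos_x_2 = 13.5
pos_y_2 = 9.5
pos_z_2 = 7.5
radius_2 = 2.5
pos_x_3 = 13
pos_y_3 = 9
pos_z_3 = 2
radius_3 = 1
pos_x_4 = 10
pos_y_4 = 10
pos_z_4 = 6
pos_x_5 = 2.5
pos_y_5 = 7.5
pos_z_5 = 3.5
radius_5 = 1
pos_x_6 = 10
pos_y_6 = 7.5
pos_z_6 = 11
radius_6 = 3
pos_x_7 = 6
pos_y_7 = 9
pos_z_7 = 11
radius_7 = 2
pos_x_8 = 8
pos_y_8 = 8
pos_z_8 = 9.5
radius_8 = 3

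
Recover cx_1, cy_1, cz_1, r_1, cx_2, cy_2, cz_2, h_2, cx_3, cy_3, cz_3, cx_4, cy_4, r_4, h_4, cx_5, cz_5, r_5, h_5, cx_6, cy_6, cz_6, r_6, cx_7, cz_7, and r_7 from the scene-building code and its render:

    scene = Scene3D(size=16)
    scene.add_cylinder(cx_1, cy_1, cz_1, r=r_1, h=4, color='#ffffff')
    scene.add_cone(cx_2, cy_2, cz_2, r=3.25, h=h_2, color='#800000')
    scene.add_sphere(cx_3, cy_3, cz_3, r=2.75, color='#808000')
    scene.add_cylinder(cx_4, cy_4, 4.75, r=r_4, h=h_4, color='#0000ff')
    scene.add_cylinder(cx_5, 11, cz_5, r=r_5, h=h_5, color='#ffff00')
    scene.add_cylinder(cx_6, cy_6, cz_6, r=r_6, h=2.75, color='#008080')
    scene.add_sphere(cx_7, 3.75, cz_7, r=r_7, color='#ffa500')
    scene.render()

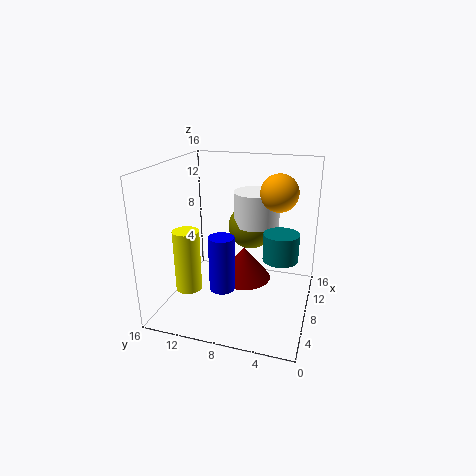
cx_1 = 12.25; cy_1 = 7; cz_1 = 8.25; r_1 = 2.75; cx_2 = 10.5; cy_2 = 8; cz_2 = 1.75; h_2 = 4; cx_3 = 12.5; cy_3 = 7.75; cz_3 = 7.75; cx_4 = 2.75; cy_4 = 8; r_4 = 1.25; h_4 = 5.5; cx_5 = 1.5; cz_5 = 5; r_5 = 1.25; h_5 = 6; cx_6 = 5.25; cy_6 = 2.75; cz_6 = 7.5; r_6 = 1.75; cx_7 = 8.75; cz_7 = 13.25; r_7 = 2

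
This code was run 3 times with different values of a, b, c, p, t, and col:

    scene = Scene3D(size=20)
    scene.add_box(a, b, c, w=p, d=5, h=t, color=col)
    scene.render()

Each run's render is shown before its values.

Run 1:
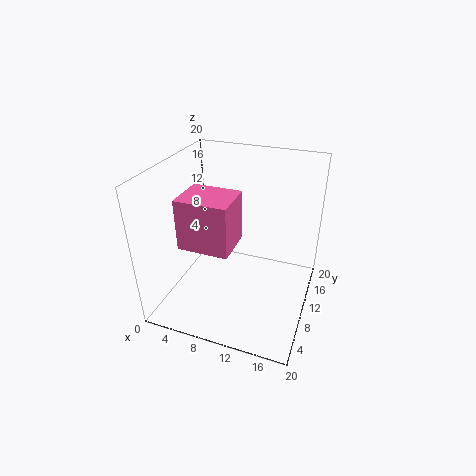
a = 6; b = 1; c = 13; p = 6; t = 6; col = 'hotpink'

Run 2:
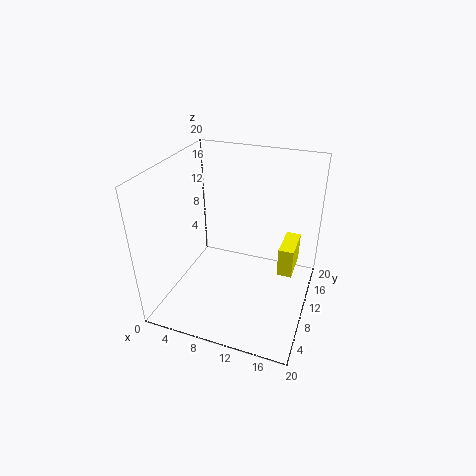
a = 16; b = 9; c = 6; p = 2; t = 4; col = 'yellow'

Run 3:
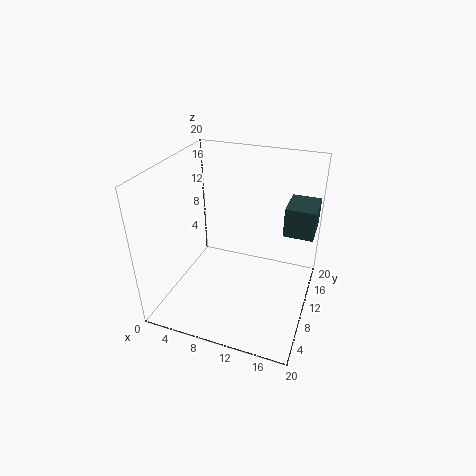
a = 16; b = 11; c = 11; p = 4; t = 4; col = 'darkslategray'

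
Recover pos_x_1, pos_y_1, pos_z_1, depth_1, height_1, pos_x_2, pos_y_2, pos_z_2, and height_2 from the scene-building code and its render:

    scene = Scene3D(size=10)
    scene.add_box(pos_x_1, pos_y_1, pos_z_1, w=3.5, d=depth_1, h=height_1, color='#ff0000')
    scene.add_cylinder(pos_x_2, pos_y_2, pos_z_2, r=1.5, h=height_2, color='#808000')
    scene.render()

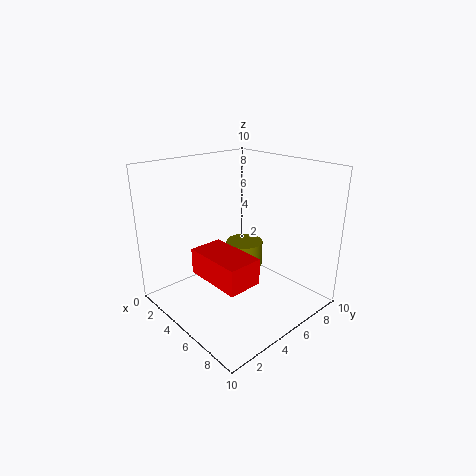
pos_x_1 = 6; pos_y_1 = 0.5; pos_z_1 = 4.5; depth_1 = 2; height_1 = 1.5; pos_x_2 = 2.5; pos_y_2 = 8; pos_z_2 = 1; height_2 = 2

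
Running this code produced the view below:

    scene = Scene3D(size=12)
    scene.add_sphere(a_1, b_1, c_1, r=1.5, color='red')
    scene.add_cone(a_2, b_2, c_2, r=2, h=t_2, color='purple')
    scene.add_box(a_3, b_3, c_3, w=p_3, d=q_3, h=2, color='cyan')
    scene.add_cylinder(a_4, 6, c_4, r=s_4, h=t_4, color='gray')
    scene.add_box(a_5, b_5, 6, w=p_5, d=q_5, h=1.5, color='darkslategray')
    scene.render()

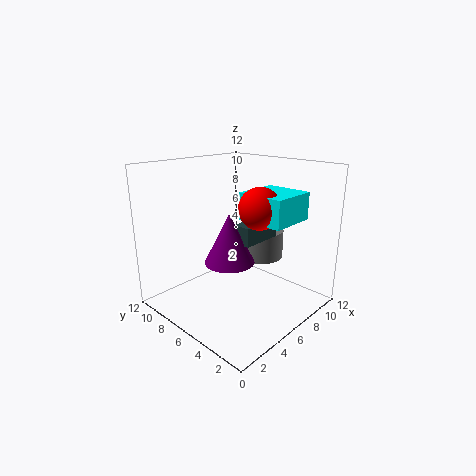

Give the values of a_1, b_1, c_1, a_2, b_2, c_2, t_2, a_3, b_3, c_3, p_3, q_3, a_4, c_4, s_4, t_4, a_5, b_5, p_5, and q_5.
a_1 = 4.5, b_1 = 2.5, c_1 = 9.5, a_2 = 4.5, b_2 = 5.5, c_2 = 4.5, t_2 = 4, a_3 = 4, b_3 = 0.5, c_3 = 8.5, p_3 = 3.5, q_3 = 3.5, a_4 = 9, c_4 = 3.5, s_4 = 2, t_4 = 2.5, a_5 = 5, b_5 = 4, p_5 = 3.5, q_5 = 1.5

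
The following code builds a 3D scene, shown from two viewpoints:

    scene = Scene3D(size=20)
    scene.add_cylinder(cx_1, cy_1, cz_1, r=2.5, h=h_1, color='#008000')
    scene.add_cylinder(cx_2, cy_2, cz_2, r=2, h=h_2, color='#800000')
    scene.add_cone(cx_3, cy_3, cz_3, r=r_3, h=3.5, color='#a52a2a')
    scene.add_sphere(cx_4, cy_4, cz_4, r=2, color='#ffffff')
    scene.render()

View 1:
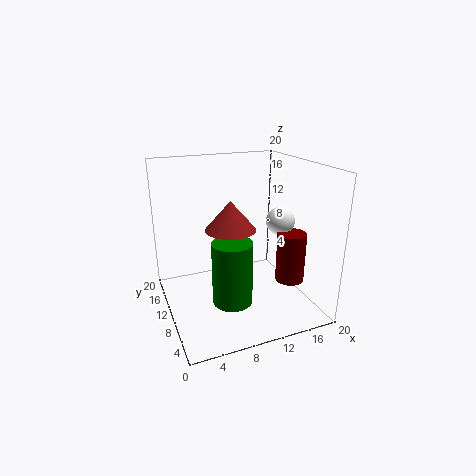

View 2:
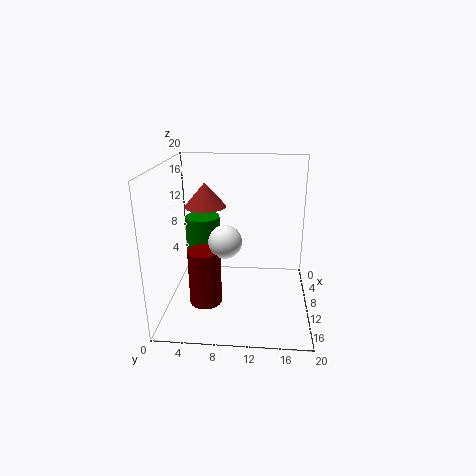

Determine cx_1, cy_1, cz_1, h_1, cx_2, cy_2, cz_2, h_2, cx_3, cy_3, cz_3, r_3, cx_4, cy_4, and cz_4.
cx_1 = 7; cy_1 = 4.5; cz_1 = 4; h_1 = 8; cx_2 = 16.5; cy_2 = 6.5; cz_2 = 4; h_2 = 7; cx_3 = 7; cy_3 = 5; cz_3 = 13.5; r_3 = 3; cx_4 = 16; cy_4 = 9; cz_4 = 12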